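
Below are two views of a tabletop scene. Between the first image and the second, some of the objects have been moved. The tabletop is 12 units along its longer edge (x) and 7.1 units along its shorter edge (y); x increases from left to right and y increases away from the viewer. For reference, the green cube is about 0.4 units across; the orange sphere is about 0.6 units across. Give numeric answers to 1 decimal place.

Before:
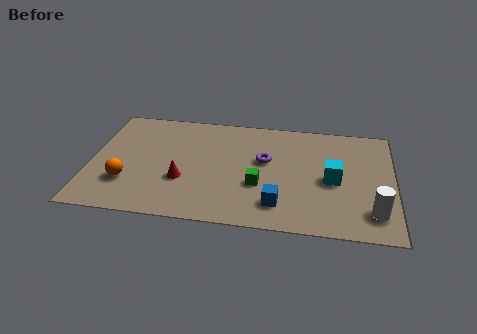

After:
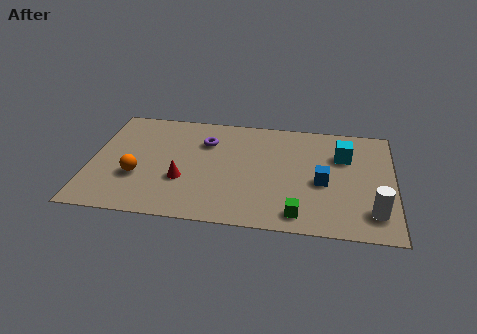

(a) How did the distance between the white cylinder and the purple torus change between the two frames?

+2.5

They were about 5.1 units apart before and 7.6 after — 2.5 units further apart.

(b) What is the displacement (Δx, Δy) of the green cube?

(1.6, -1.6)

The green cube was at about (6.7, 2.6) and moved to about (8.3, 1.0).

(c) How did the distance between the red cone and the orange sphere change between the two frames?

-0.4

Before: roughly 2.2 units apart; after: 1.8. That's 0.4 units closer together.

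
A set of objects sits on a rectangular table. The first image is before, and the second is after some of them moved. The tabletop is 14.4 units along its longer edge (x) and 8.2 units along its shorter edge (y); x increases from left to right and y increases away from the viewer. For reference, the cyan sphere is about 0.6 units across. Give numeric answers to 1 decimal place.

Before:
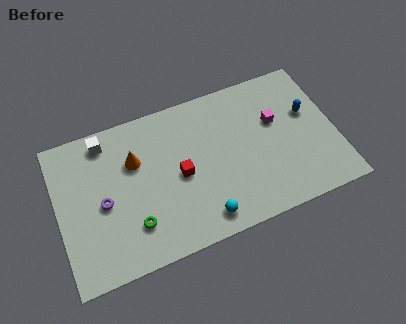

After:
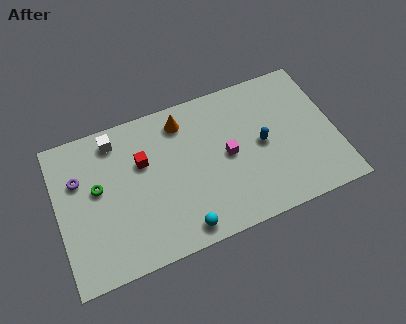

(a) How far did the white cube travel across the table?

0.5

The white cube moved from about (2.7, 7.1) to (3.2, 7.0), a distance of √(0.5² + 0.1²) ≈ 0.5.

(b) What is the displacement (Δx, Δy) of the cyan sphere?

(-1.1, -0.2)

The cyan sphere started near (7.2, 1.2) and ended near (6.1, 1.0).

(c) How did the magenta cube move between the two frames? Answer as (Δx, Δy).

(-2.6, -1.0)

The magenta cube was at about (11.4, 5.1) and moved to about (8.8, 4.1).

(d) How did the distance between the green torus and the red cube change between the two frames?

-0.7

The distance was about 3.2 in the first image and 2.5 in the second, so they moved 0.7 units closer together.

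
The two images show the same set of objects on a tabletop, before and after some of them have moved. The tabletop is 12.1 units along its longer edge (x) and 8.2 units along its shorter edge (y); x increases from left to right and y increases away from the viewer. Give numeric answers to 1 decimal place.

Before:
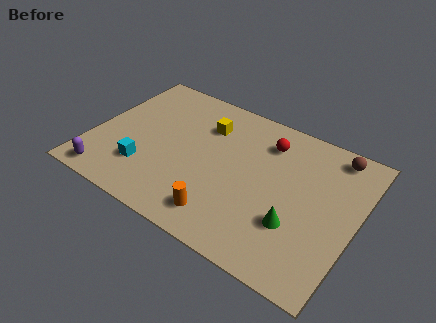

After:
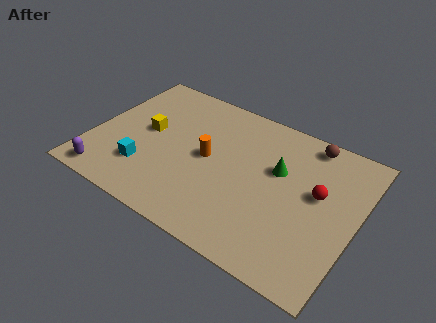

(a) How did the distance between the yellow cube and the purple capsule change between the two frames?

-2.6

They were about 6.3 units apart before and 3.7 after — 2.6 units closer together.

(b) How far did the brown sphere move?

1.2

The brown sphere was near (10.7, 7.2) before and (9.5, 7.3) after, so it travelled √(1.2² + 0.1²) ≈ 1.2 units.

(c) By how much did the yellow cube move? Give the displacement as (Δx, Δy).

(-2.5, -1.6)

The yellow cube was at about (4.9, 6.0) and moved to about (2.4, 4.4).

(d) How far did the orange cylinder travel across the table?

3.0

The orange cylinder moved from about (6.5, 1.4) to (5.3, 4.2), a distance of √(1.2² + 2.8²) ≈ 3.0.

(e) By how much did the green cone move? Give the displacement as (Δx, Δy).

(-1.2, 2.5)

From the two frames, the green cone sits at roughly (9.6, 2.6) before and (8.4, 5.1) after.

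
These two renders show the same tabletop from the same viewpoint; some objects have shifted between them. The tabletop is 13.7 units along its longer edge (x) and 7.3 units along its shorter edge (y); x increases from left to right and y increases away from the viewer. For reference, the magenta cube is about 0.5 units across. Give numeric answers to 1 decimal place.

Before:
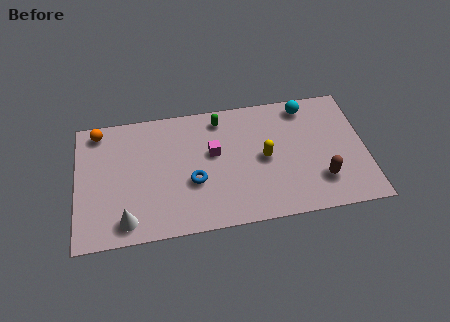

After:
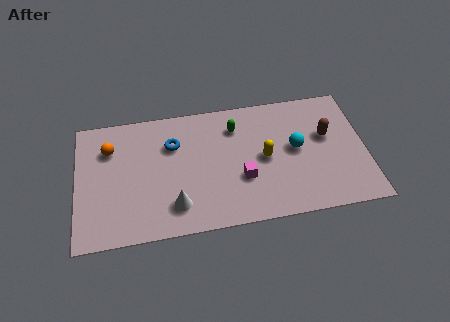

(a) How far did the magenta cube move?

2.1

From (6.5, 4.3) to (7.8, 2.6), the magenta cube covered √(1.3² + 1.7²) ≈ 2.1 units.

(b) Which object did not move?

the yellow capsule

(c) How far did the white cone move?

2.4

The white cone was near (2.3, 1.1) before and (4.6, 1.6) after, so it travelled √(2.3² + 0.5²) ≈ 2.4 units.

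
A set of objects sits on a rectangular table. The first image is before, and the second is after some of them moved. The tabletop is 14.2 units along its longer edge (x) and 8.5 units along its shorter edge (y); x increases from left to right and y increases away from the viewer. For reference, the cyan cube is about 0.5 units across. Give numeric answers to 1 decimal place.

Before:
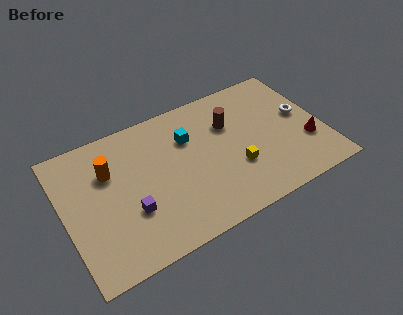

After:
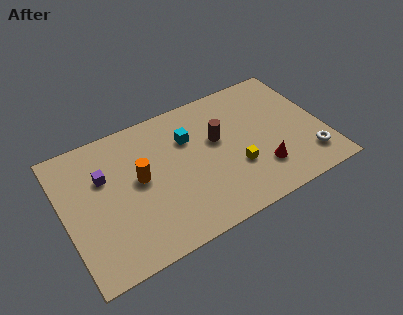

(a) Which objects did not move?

the yellow cube and the cyan cube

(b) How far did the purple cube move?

2.9

The purple cube moved from about (3.4, 2.9) to (2.3, 5.6), a distance of √(1.1² + 2.7²) ≈ 2.9.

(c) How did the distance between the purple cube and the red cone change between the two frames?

-0.9

Before: roughly 9.8 units apart; after: 8.9. That's 0.9 units closer together.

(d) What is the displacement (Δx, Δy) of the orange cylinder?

(1.5, -1.2)

The orange cylinder was at about (2.6, 5.8) and moved to about (4.1, 4.6).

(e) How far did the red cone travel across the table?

2.8

From (13.2, 2.8) to (10.5, 2.2), the red cone covered √(2.7² + 0.6²) ≈ 2.8 units.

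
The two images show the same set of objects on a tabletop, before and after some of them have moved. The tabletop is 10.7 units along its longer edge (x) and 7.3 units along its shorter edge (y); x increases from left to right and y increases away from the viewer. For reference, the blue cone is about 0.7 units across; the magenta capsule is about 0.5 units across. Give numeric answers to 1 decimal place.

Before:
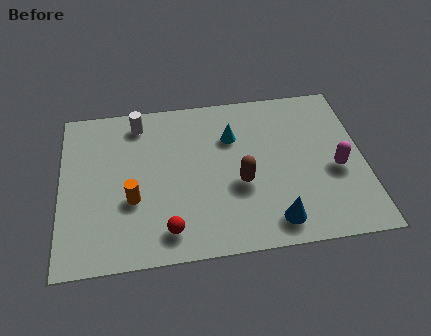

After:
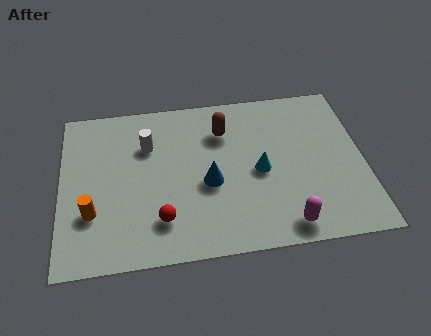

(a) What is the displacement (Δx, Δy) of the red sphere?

(-0.2, 0.5)

The red sphere started near (3.7, 1.2) and ended near (3.5, 1.7).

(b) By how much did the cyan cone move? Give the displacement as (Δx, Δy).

(0.9, -1.7)

The cyan cone was at about (6.1, 5.1) and moved to about (7.0, 3.4).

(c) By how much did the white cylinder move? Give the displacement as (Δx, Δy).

(0.3, -1.1)

The white cylinder was at about (2.8, 6.2) and moved to about (3.1, 5.1).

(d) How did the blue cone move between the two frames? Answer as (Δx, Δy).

(-2.2, 2.0)

The blue cone was at about (7.4, 1.1) and moved to about (5.2, 3.1).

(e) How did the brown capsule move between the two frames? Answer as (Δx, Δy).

(-0.5, 2.5)

The brown capsule started near (6.3, 2.9) and ended near (5.8, 5.4).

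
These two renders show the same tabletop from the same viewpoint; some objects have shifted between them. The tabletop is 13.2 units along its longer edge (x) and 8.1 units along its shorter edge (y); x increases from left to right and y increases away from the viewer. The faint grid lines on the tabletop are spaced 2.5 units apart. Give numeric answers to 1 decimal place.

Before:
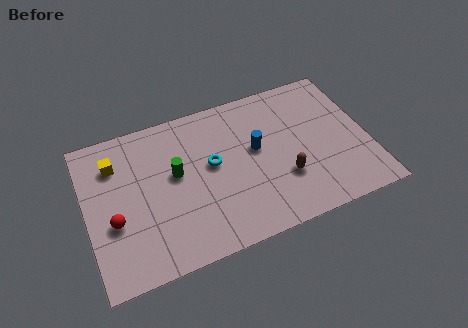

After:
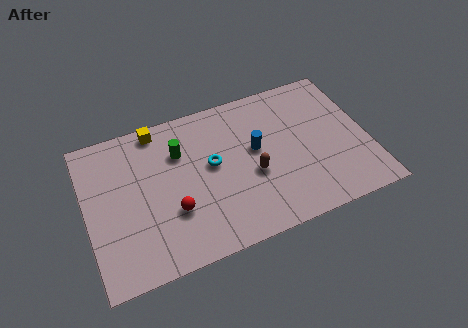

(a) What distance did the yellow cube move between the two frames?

2.4

From (1.5, 6.1) to (3.6, 7.3), the yellow cube covered √(2.1² + 1.2²) ≈ 2.4 units.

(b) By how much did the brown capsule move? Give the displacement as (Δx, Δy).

(-1.4, 0.7)

The brown capsule was at about (9.1, 2.6) and moved to about (7.7, 3.3).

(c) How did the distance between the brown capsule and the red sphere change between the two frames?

-4.1

They were about 7.9 units apart before and 3.8 after — 4.1 units closer together.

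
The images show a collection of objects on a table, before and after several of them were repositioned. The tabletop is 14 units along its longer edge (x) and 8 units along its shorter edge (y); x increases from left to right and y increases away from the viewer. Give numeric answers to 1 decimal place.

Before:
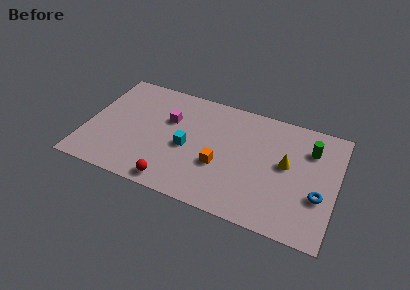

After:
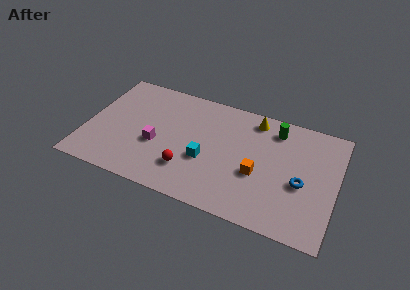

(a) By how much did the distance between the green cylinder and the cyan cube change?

-2.1

Before: roughly 7.1 units apart; after: 5.0. That's 2.1 units closer together.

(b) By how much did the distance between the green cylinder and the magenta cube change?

-0.7

The distance was about 7.9 in the first image and 7.2 in the second, so they moved 0.7 units closer together.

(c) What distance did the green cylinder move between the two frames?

2.1

The green cylinder was near (12.4, 5.9) before and (10.4, 6.6) after, so it travelled √(2.0² + 0.7²) ≈ 2.1 units.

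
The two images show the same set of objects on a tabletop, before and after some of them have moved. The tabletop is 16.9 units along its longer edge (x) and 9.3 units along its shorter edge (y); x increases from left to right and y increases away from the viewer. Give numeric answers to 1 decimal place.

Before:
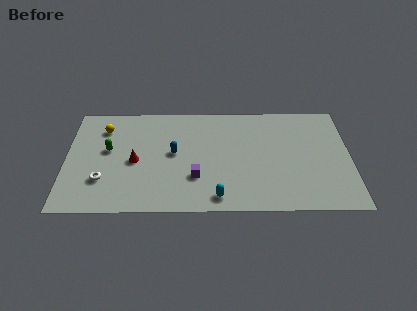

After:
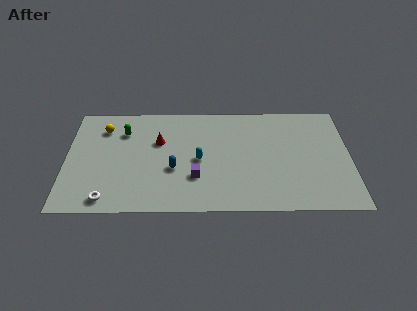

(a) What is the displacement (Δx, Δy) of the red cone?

(1.4, 1.7)

From the two frames, the red cone sits at roughly (4.1, 4.3) before and (5.5, 6.0) after.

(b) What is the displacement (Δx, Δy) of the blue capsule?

(0.0, -1.4)

From the two frames, the blue capsule sits at roughly (6.4, 5.0) before and (6.4, 3.6) after.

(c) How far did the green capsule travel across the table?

1.8

From (2.5, 5.3) to (3.4, 6.9), the green capsule covered √(0.9² + 1.6²) ≈ 1.8 units.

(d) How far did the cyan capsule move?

3.4

The cyan capsule moved from about (9.0, 1.2) to (7.9, 4.4), a distance of √(1.1² + 3.2²) ≈ 3.4.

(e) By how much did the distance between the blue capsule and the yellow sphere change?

+0.8

The distance was about 4.7 in the first image and 5.5 in the second, so they moved 0.8 units further apart.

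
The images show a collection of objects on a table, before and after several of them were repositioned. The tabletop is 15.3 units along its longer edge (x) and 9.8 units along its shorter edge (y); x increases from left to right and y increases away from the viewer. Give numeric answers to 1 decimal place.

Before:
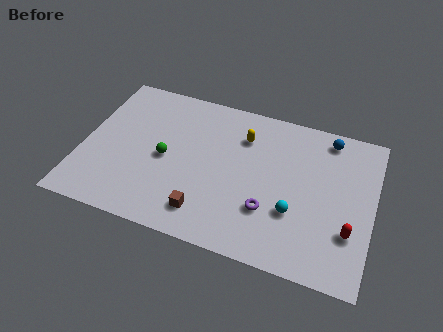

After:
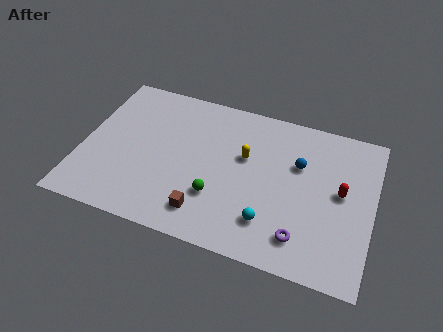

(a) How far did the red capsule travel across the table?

2.4

The red capsule moved from about (14.2, 3.0) to (13.6, 5.3), a distance of √(0.6² + 2.3²) ≈ 2.4.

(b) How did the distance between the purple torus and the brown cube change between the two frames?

+1.6

Before: roughly 3.4 units apart; after: 5.0. That's 1.6 units further apart.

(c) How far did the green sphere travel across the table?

3.3

The green sphere was near (4.4, 4.6) before and (7.3, 3.0) after, so it travelled √(2.9² + 1.6²) ≈ 3.3 units.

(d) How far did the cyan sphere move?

1.6

The cyan sphere moved from about (11.3, 3.3) to (10.1, 2.3), a distance of √(1.2² + 1.0²) ≈ 1.6.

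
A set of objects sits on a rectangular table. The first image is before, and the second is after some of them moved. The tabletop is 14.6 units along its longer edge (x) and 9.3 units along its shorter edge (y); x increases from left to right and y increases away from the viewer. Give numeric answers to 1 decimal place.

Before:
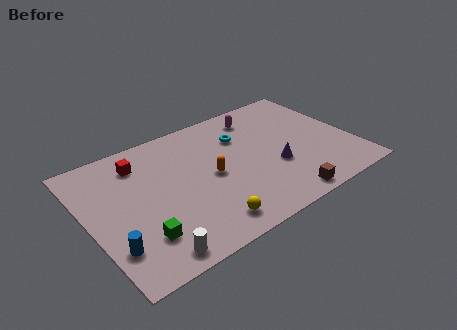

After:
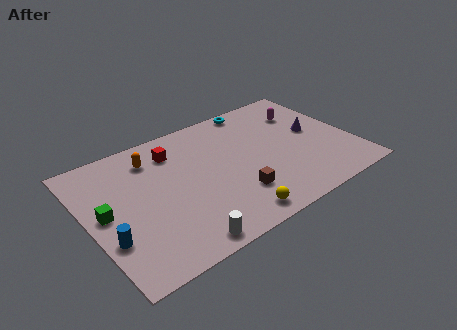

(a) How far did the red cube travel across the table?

1.9

The red cube moved from about (3.2, 7.4) to (5.1, 7.3), a distance of √(1.9² + 0.1²) ≈ 1.9.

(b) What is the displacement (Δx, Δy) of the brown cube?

(-2.3, 1.6)

From the two frames, the brown cube sits at roughly (10.0, 0.9) before and (7.7, 2.5) after.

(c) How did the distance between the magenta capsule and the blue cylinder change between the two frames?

+1.8

They were about 10.5 units apart before and 12.3 after — 1.8 units further apart.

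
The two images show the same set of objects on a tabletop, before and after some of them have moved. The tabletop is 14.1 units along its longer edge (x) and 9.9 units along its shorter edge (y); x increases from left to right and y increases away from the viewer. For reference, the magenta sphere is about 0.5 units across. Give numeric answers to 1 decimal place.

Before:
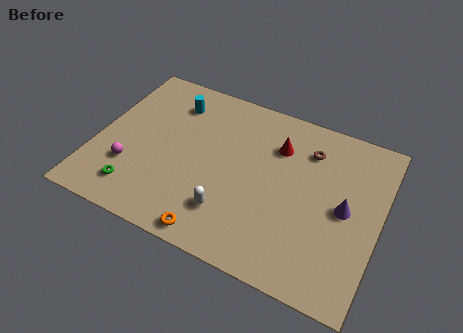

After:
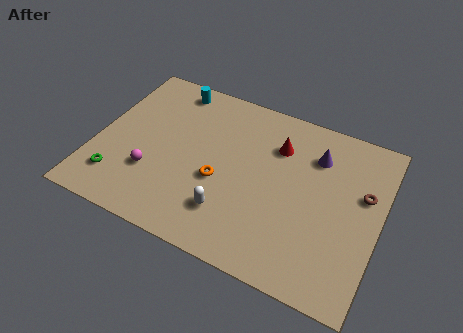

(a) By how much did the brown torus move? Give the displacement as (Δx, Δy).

(2.9, -1.5)

The brown torus was at about (10.3, 7.6) and moved to about (13.2, 6.1).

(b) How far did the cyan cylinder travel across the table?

0.9

The cyan cylinder was near (3.4, 7.8) before and (3.2, 8.7) after, so it travelled √(0.2² + 0.9²) ≈ 0.9 units.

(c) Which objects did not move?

the red cone and the white capsule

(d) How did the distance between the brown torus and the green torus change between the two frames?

+2.7

They were about 9.8 units apart before and 12.5 after — 2.7 units further apart.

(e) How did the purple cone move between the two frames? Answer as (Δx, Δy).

(-1.7, 2.5)

From the two frames, the purple cone sits at roughly (12.4, 4.9) before and (10.7, 7.4) after.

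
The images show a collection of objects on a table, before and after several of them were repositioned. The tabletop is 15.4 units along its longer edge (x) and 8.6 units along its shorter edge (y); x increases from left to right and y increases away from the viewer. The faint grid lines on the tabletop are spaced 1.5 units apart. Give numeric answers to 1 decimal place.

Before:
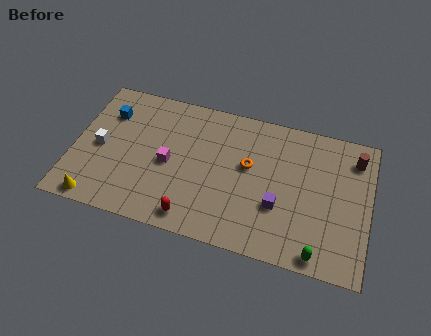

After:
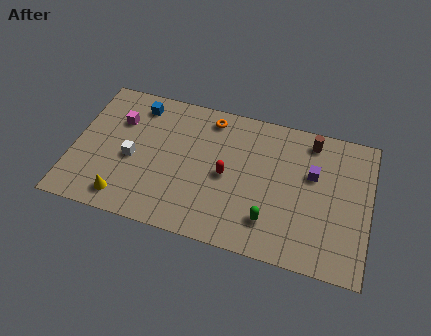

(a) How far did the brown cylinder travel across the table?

2.4

The brown cylinder was near (14.5, 6.9) before and (12.2, 7.4) after, so it travelled √(2.3² + 0.5²) ≈ 2.4 units.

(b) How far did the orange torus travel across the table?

3.3

The orange torus was near (9.1, 5.0) before and (6.9, 7.4) after, so it travelled √(2.2² + 2.4²) ≈ 3.3 units.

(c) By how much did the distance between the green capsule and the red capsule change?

-3.3

Before: roughly 6.5 units apart; after: 3.2. That's 3.3 units closer together.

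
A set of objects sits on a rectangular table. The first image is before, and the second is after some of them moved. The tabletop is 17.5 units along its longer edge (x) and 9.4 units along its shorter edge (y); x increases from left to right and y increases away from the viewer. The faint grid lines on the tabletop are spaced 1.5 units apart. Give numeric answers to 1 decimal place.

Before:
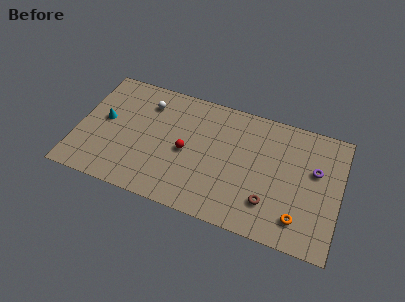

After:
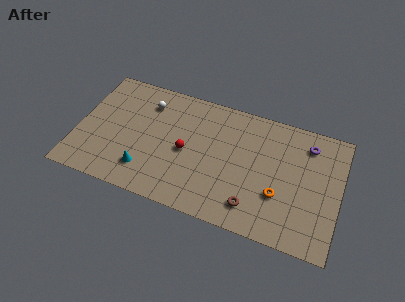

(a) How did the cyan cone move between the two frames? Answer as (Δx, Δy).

(3.1, -3.0)

From the two frames, the cyan cone sits at roughly (1.7, 5.1) before and (4.8, 2.1) after.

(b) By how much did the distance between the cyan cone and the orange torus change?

-4.8

They were about 13.7 units apart before and 8.9 after — 4.8 units closer together.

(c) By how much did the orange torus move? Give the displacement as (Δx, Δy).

(-1.4, 1.3)

The orange torus started near (15.0, 1.9) and ended near (13.6, 3.2).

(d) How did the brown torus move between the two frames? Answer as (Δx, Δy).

(-1.0, -0.6)

The brown torus was at about (13.0, 2.4) and moved to about (12.0, 1.8).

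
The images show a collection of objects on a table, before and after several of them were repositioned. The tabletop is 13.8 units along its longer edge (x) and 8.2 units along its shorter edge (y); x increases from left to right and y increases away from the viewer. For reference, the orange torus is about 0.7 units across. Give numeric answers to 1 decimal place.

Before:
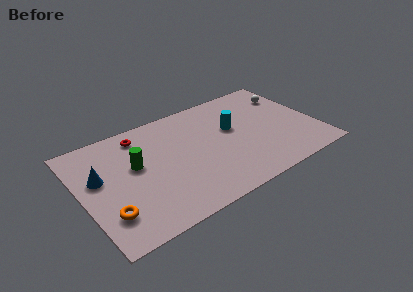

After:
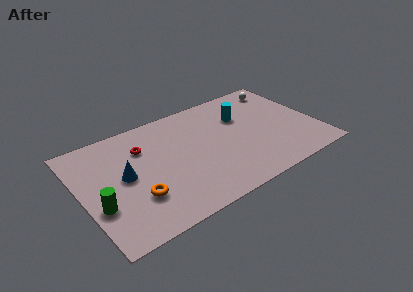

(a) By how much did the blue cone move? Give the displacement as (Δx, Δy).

(1.4, -0.6)

From the two frames, the blue cone sits at roughly (1.1, 4.9) before and (2.5, 4.3) after.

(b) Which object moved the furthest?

the green cylinder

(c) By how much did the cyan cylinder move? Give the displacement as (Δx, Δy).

(0.7, 0.7)

The cyan cylinder started near (9.0, 4.9) and ended near (9.7, 5.6).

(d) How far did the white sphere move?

0.9

From (12.7, 6.1) to (12.4, 6.9), the white sphere covered √(0.3² + 0.8²) ≈ 0.9 units.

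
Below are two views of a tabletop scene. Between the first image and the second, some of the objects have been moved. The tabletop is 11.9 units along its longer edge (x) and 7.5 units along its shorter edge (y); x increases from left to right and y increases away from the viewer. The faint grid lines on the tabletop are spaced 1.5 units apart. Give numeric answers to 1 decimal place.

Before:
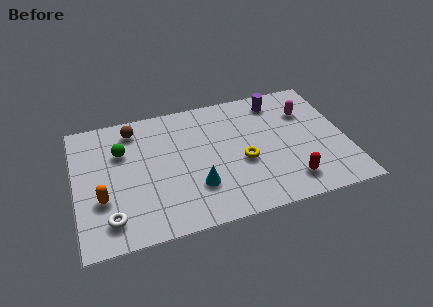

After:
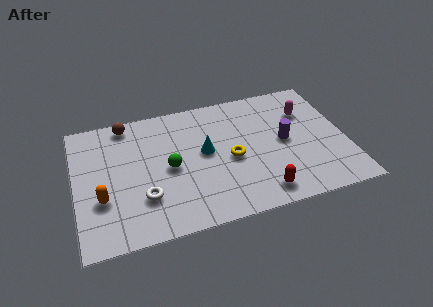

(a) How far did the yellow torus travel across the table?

0.6

The yellow torus was near (7.3, 3.1) before and (6.8, 3.4) after, so it travelled √(0.5² + 0.3²) ≈ 0.6 units.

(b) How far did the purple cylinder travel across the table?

2.5

The purple cylinder was near (9.1, 6.3) before and (9.2, 3.8) after, so it travelled √(0.1² + 2.5²) ≈ 2.5 units.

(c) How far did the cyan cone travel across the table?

2.0

The cyan cone was near (5.2, 2.2) before and (5.7, 4.1) after, so it travelled √(0.5² + 1.9²) ≈ 2.0 units.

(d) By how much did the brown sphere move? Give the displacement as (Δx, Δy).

(-0.3, 0.4)

From the two frames, the brown sphere sits at roughly (2.7, 6.3) before and (2.4, 6.7) after.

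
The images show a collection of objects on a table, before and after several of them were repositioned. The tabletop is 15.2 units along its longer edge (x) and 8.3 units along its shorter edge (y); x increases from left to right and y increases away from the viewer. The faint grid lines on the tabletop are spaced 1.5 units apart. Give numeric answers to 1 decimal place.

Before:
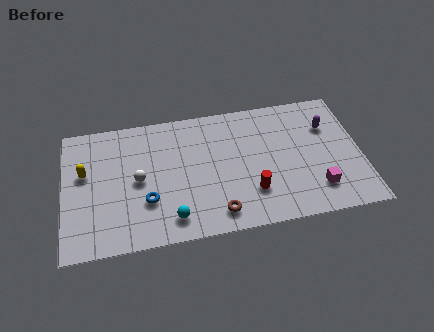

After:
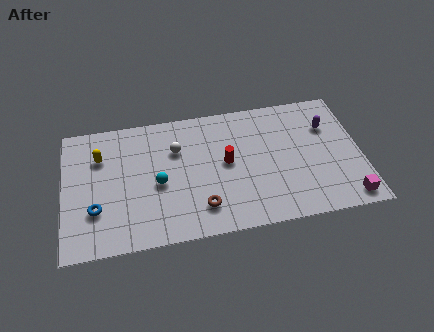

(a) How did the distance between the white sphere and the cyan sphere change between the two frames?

-0.9

They were about 3.1 units apart before and 2.2 after — 0.9 units closer together.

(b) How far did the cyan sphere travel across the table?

2.4

From (5.4, 1.4) to (4.8, 3.7), the cyan sphere covered √(0.6² + 2.3²) ≈ 2.4 units.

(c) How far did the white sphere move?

2.6

The white sphere was near (3.8, 4.1) before and (5.8, 5.7) after, so it travelled √(2.0² + 1.6²) ≈ 2.6 units.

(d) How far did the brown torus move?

0.9

The brown torus moved from about (7.7, 1.3) to (6.9, 1.8), a distance of √(0.8² + 0.5²) ≈ 0.9.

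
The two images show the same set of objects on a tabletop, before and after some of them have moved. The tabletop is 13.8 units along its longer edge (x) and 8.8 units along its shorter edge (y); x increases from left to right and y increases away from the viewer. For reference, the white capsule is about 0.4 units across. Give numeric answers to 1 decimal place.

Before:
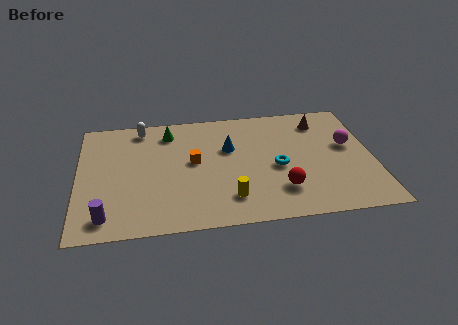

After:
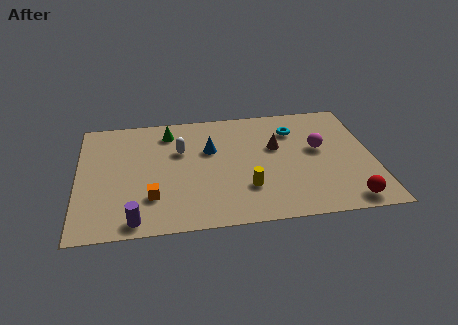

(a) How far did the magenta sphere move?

1.4

The magenta sphere moved from about (12.7, 5.1) to (11.3, 5.0), a distance of √(1.4² + 0.1²) ≈ 1.4.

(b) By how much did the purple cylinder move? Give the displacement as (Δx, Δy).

(1.3, -0.4)

From the two frames, the purple cylinder sits at roughly (1.3, 1.3) before and (2.6, 0.9) after.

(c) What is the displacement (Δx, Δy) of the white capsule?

(1.8, -2.0)

From the two frames, the white capsule sits at roughly (3.0, 7.7) before and (4.8, 5.7) after.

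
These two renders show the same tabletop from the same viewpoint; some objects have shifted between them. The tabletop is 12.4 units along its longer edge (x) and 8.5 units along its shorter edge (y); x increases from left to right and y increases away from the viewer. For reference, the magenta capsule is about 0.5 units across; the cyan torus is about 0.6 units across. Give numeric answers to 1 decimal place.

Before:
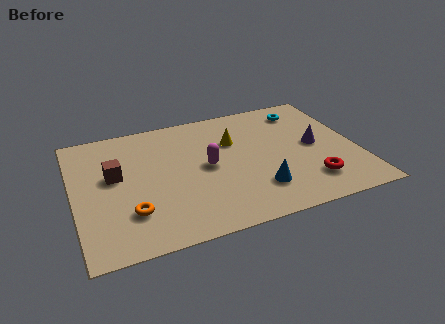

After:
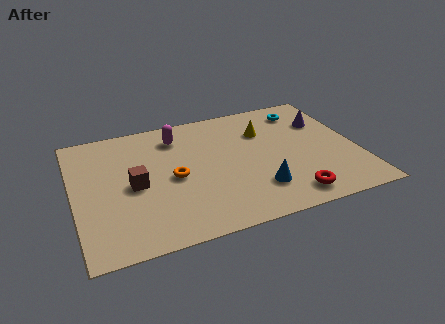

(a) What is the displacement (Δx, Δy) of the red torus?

(-1.0, -0.7)

The red torus started near (10.1, 1.9) and ended near (9.1, 1.2).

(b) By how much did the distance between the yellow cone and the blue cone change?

+0.3

Before: roughly 3.7 units apart; after: 4.0. That's 0.3 units further apart.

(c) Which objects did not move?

the blue cone and the cyan torus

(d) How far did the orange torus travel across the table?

2.6

From (2.3, 2.3) to (4.3, 4.0), the orange torus covered √(2.0² + 1.7²) ≈ 2.6 units.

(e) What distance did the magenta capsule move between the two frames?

2.7

From (5.8, 4.3) to (4.7, 6.8), the magenta capsule covered √(1.1² + 2.5²) ≈ 2.7 units.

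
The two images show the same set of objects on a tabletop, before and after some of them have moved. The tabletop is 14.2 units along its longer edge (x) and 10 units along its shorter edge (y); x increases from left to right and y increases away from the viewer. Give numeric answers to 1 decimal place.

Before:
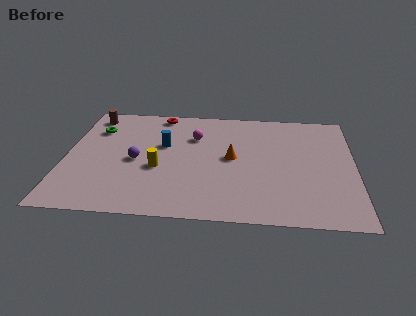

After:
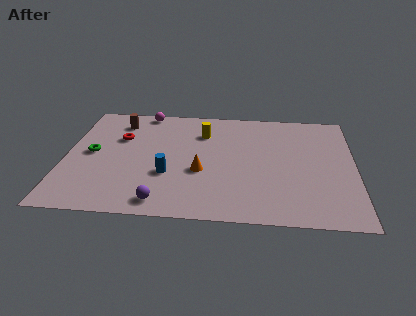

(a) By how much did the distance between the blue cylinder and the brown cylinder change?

+0.8

The distance was about 4.5 in the first image and 5.3 in the second, so they moved 0.8 units further apart.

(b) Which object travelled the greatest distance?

the yellow cylinder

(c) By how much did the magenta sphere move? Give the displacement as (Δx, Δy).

(-2.6, 2.2)

The magenta sphere was at about (6.3, 7.0) and moved to about (3.7, 9.2).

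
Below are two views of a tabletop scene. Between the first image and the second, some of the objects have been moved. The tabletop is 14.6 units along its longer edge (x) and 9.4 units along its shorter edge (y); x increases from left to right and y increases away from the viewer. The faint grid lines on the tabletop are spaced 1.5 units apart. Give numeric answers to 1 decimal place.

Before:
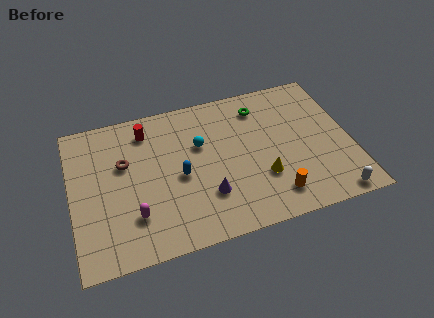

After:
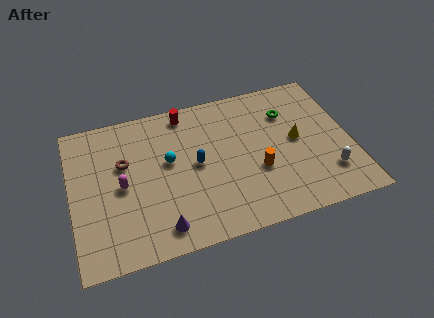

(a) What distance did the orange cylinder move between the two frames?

1.9

The orange cylinder was near (10.3, 1.7) before and (9.6, 3.5) after, so it travelled √(0.7² + 1.8²) ≈ 1.9 units.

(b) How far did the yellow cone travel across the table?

2.8

The yellow cone was near (9.8, 3.0) before and (11.8, 4.9) after, so it travelled √(2.0² + 1.9²) ≈ 2.8 units.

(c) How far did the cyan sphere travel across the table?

1.8

The cyan sphere moved from about (6.8, 6.0) to (5.1, 5.4), a distance of √(1.7² + 0.6²) ≈ 1.8.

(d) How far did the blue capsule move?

1.0

The blue capsule was near (5.6, 4.3) before and (6.5, 4.8) after, so it travelled √(0.9² + 0.5²) ≈ 1.0 units.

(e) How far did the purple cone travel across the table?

2.8

The purple cone was near (6.9, 2.7) before and (4.4, 1.4) after, so it travelled √(2.5² + 1.3²) ≈ 2.8 units.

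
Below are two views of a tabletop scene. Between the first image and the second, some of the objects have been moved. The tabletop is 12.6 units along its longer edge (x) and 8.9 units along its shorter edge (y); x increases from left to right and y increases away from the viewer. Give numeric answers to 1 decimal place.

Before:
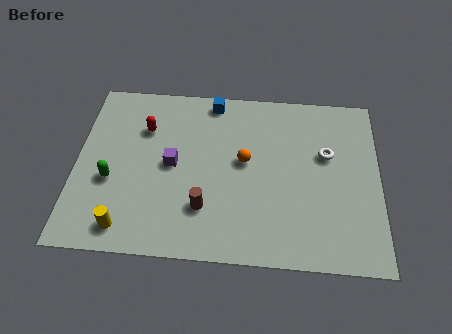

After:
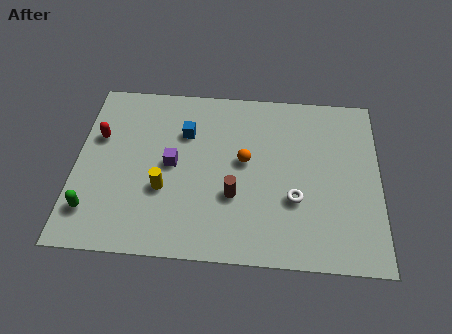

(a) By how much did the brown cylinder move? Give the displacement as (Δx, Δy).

(1.2, 0.7)

The brown cylinder was at about (5.4, 2.4) and moved to about (6.6, 3.1).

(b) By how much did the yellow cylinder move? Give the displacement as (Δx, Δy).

(1.5, 2.0)

The yellow cylinder started near (2.2, 1.2) and ended near (3.7, 3.2).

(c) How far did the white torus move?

2.7

The white torus moved from about (10.4, 5.5) to (9.1, 3.1), a distance of √(1.3² + 2.4²) ≈ 2.7.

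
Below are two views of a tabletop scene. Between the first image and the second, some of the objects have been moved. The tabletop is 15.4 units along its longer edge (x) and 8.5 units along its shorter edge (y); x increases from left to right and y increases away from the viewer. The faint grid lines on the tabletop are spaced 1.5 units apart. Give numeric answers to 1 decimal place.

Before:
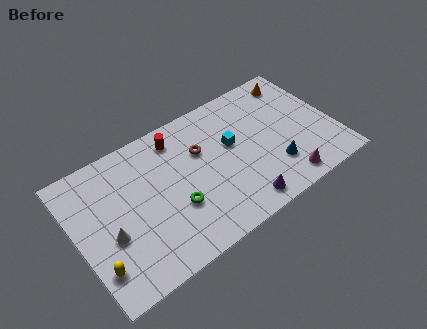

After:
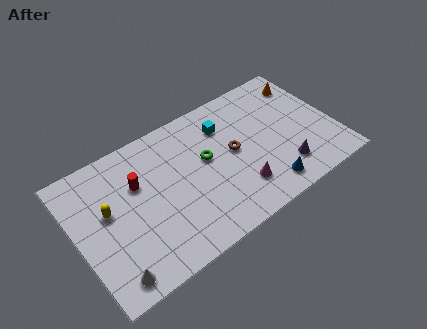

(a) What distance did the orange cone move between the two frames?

0.6

The orange cone moved from about (13.8, 7.2) to (14.3, 6.8), a distance of √(0.5² + 0.4²) ≈ 0.6.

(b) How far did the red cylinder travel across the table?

3.0

The red cylinder moved from about (6.4, 7.1) to (3.8, 5.6), a distance of √(2.6² + 1.5²) ≈ 3.0.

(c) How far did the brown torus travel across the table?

2.1

The brown torus was near (7.6, 5.6) before and (9.4, 4.5) after, so it travelled √(1.8² + 1.1²) ≈ 2.1 units.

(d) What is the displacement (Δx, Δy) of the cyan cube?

(-0.2, 1.4)

The cyan cube started near (9.4, 5.0) and ended near (9.2, 6.4).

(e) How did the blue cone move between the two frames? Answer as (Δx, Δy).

(-0.7, -1.0)

The blue cone started near (11.5, 2.3) and ended near (10.8, 1.3).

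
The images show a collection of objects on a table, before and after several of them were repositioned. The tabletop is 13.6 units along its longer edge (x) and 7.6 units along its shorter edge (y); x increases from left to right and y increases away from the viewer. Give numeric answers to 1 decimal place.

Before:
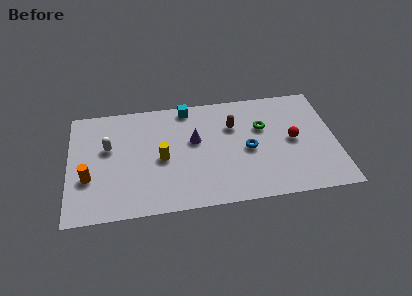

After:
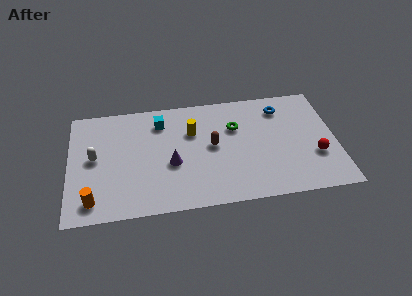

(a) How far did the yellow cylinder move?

2.3

The yellow cylinder was near (4.7, 3.5) before and (6.3, 5.1) after, so it travelled √(1.6² + 1.6²) ≈ 2.3 units.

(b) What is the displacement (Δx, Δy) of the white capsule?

(-0.7, -0.6)

The white capsule was at about (2.0, 4.6) and moved to about (1.3, 4.0).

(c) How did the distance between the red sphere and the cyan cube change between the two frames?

+2.4

They were about 6.1 units apart before and 8.5 after — 2.4 units further apart.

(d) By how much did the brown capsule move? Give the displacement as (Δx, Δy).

(-1.1, -1.2)

The brown capsule was at about (8.4, 5.2) and moved to about (7.3, 4.0).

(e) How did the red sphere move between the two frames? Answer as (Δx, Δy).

(1.1, -1.2)

The red sphere was at about (11.4, 3.8) and moved to about (12.5, 2.6).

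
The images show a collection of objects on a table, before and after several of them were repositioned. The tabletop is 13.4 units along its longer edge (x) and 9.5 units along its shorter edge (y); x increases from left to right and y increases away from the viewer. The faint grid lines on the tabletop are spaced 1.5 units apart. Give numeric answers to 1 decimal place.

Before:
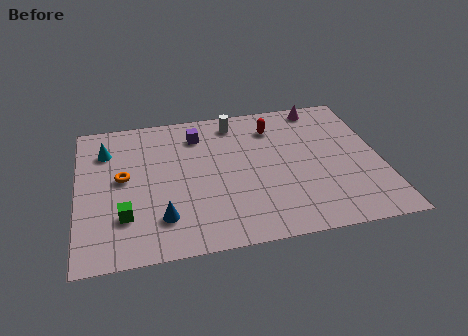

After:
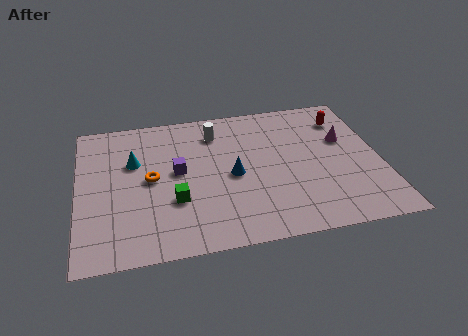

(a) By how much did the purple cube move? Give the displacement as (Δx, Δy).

(-1.0, -2.4)

The purple cube started near (5.4, 7.5) and ended near (4.4, 5.1).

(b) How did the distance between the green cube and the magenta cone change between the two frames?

-2.6

They were about 10.8 units apart before and 8.2 after — 2.6 units closer together.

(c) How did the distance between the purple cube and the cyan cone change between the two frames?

-2.0

The distance was about 4.1 in the first image and 2.1 in the second, so they moved 2.0 units closer together.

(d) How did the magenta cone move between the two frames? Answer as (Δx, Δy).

(0.9, -2.6)

The magenta cone was at about (11.0, 8.5) and moved to about (11.9, 5.9).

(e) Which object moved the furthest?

the blue cone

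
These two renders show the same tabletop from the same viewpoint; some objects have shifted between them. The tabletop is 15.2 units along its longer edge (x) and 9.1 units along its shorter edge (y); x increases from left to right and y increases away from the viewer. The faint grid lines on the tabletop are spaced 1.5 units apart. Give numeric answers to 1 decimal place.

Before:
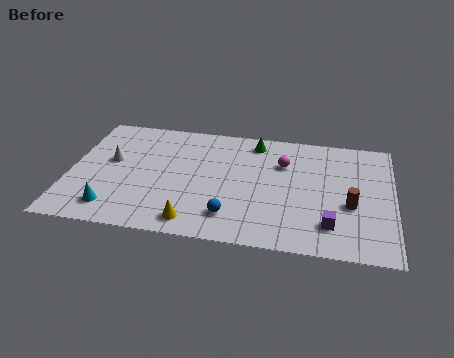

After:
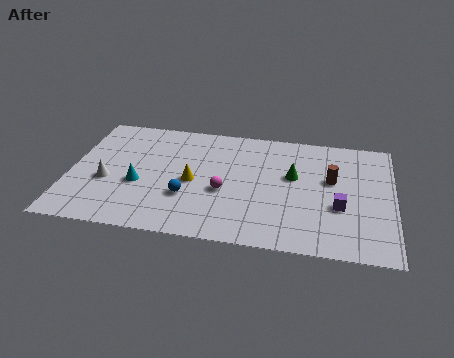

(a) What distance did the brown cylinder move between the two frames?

2.0

The brown cylinder moved from about (13.2, 3.6) to (12.3, 5.4), a distance of √(0.9² + 1.8²) ≈ 2.0.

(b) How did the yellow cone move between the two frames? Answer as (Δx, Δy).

(-0.2, 3.0)

The yellow cone started near (6.0, 1.2) and ended near (5.8, 4.2).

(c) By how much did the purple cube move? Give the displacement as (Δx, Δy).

(0.4, 1.4)

From the two frames, the purple cube sits at roughly (12.3, 2.0) before and (12.7, 3.4) after.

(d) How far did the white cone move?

1.6

The white cone was near (1.9, 5.2) before and (1.8, 3.6) after, so it travelled √(0.1² + 1.6²) ≈ 1.6 units.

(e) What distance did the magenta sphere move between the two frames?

3.7

The magenta sphere was near (10.0, 6.3) before and (7.3, 3.7) after, so it travelled √(2.7² + 2.6²) ≈ 3.7 units.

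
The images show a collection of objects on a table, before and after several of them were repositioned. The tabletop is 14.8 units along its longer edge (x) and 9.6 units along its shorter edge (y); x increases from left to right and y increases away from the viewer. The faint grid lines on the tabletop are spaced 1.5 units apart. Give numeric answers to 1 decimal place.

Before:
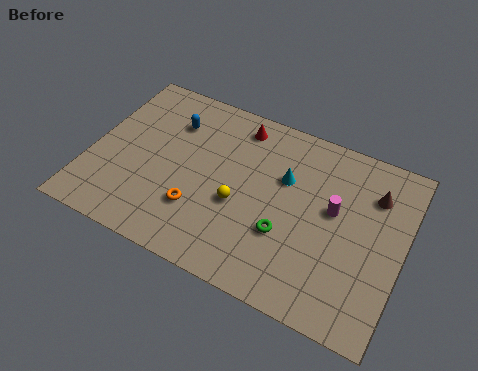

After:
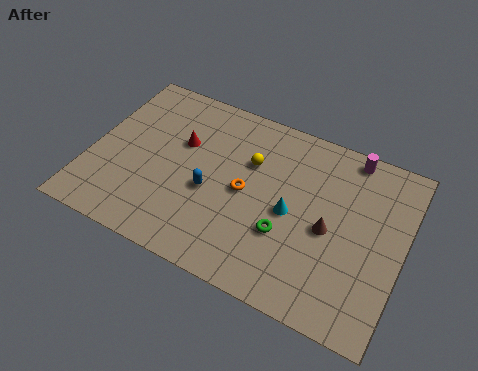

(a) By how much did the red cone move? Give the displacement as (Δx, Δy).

(-2.5, -2.1)

The red cone started near (6.6, 8.2) and ended near (4.1, 6.1).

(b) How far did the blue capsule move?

3.9

The blue capsule was near (3.5, 7.1) before and (5.8, 4.0) after, so it travelled √(2.3² + 3.1²) ≈ 3.9 units.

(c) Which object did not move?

the green torus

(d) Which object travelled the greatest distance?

the blue capsule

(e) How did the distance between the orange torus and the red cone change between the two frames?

-1.9

The distance was about 5.5 in the first image and 3.6 in the second, so they moved 1.9 units closer together.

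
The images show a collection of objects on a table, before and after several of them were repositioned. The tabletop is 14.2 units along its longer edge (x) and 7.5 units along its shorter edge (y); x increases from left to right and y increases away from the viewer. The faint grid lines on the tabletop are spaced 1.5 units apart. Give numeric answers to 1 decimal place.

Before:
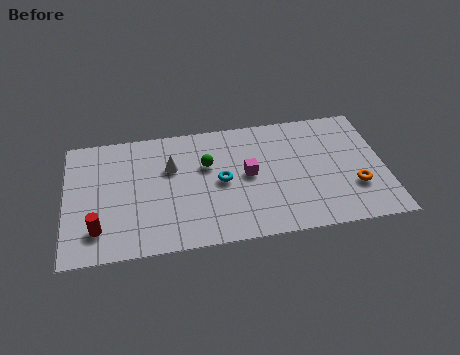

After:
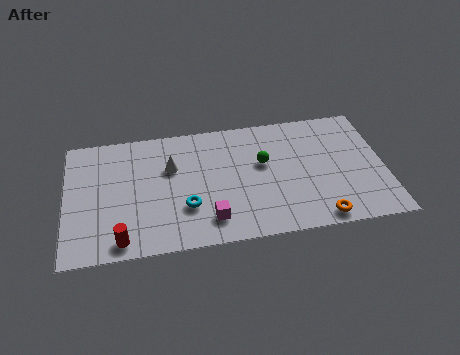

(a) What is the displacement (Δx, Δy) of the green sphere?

(2.5, -0.3)

The green sphere was at about (6.3, 4.8) and moved to about (8.8, 4.5).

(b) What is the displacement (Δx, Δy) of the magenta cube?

(-1.8, -2.4)

The magenta cube was at about (8.1, 3.9) and moved to about (6.3, 1.5).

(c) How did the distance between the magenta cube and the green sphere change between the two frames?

+1.9

The distance was about 2.0 in the first image and 3.9 in the second, so they moved 1.9 units further apart.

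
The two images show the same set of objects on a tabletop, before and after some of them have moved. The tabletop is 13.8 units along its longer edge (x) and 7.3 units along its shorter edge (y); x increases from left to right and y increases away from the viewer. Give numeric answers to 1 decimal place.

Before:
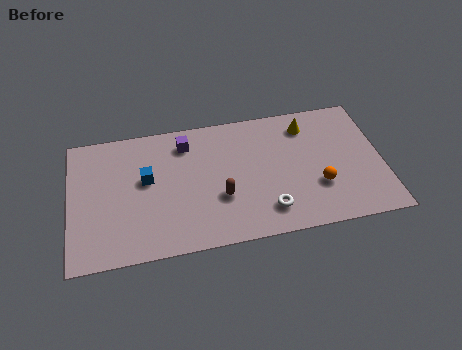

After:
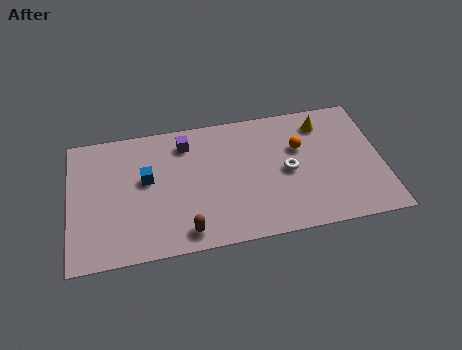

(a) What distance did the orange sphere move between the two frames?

2.4

From (10.9, 2.4) to (10.2, 4.7), the orange sphere covered √(0.7² + 2.3²) ≈ 2.4 units.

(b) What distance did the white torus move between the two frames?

2.2

The white torus was near (8.6, 1.5) before and (9.6, 3.5) after, so it travelled √(1.0² + 2.0²) ≈ 2.2 units.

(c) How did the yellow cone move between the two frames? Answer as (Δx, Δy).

(0.7, 0.0)

From the two frames, the yellow cone sits at roughly (10.6, 5.9) before and (11.3, 5.9) after.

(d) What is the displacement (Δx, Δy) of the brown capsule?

(-1.6, -1.6)

The brown capsule was at about (6.6, 2.6) and moved to about (5.0, 1.0).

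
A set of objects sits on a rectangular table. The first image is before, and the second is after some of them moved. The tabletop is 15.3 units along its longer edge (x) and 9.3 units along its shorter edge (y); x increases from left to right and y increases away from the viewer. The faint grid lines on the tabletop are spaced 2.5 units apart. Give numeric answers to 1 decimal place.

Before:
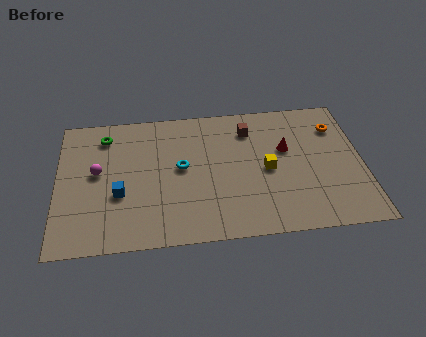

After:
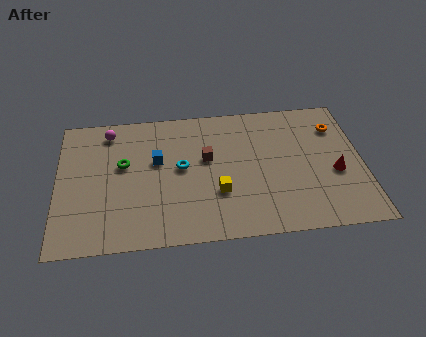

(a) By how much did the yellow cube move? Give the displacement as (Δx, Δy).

(-2.5, -1.3)

The yellow cube started near (10.5, 4.4) and ended near (8.0, 3.1).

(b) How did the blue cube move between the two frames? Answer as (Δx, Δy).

(1.9, 2.1)

The blue cube was at about (3.1, 3.5) and moved to about (5.0, 5.6).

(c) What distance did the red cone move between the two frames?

3.1

From (11.5, 5.7) to (13.9, 3.8), the red cone covered √(2.4² + 1.9²) ≈ 3.1 units.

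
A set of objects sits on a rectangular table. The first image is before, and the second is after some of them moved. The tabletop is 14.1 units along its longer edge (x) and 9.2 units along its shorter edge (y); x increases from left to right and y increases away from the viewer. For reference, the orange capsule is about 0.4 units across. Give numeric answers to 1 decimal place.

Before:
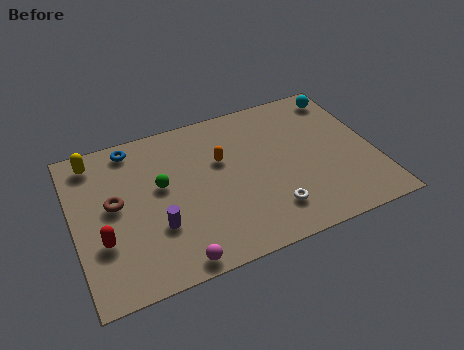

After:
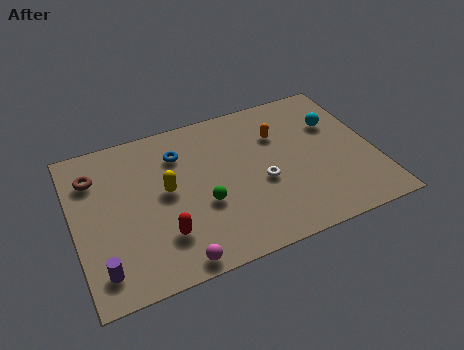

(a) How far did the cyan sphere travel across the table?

1.8

The cyan sphere was near (13.1, 7.9) before and (12.5, 6.2) after, so it travelled √(0.6² + 1.7²) ≈ 1.8 units.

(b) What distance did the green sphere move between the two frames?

2.5

The green sphere moved from about (4.1, 5.3) to (5.9, 3.5), a distance of √(1.8² + 1.8²) ≈ 2.5.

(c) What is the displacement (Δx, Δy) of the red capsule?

(2.7, -0.7)

From the two frames, the red capsule sits at roughly (1.2, 3.1) before and (3.9, 2.4) after.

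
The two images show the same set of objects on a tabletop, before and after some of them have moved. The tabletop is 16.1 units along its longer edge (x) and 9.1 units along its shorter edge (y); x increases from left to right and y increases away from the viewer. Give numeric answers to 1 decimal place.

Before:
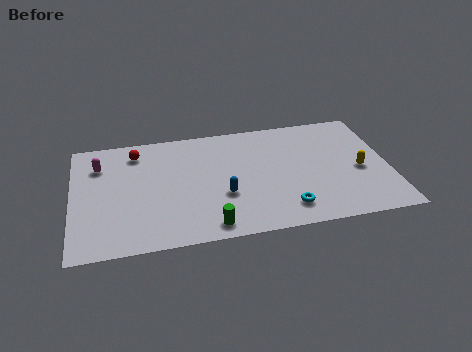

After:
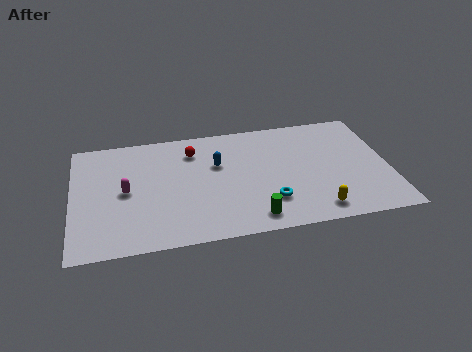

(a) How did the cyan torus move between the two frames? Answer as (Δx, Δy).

(-0.8, 0.7)

The cyan torus started near (10.7, 1.7) and ended near (9.9, 2.4).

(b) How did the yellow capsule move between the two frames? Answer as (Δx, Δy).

(-2.4, -2.7)

The yellow capsule started near (14.6, 4.0) and ended near (12.2, 1.3).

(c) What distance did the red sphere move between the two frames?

2.9

From (3.3, 7.5) to (6.2, 7.1), the red sphere covered √(2.9² + 0.4²) ≈ 2.9 units.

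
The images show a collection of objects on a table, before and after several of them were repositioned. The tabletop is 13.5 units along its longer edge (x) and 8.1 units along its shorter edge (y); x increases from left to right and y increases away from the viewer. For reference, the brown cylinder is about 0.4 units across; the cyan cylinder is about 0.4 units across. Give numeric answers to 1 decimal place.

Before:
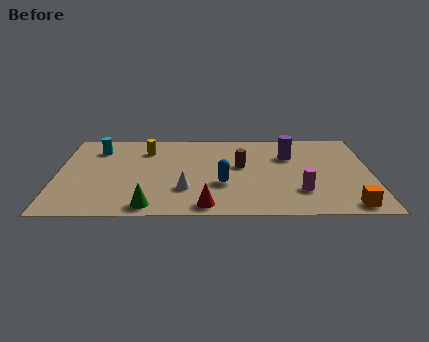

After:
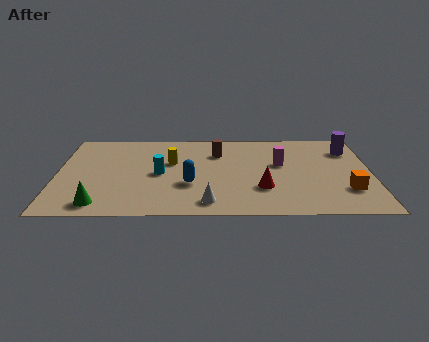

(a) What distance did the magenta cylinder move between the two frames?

2.7

The magenta cylinder was near (10.4, 2.2) before and (9.6, 4.8) after, so it travelled √(0.8² + 2.6²) ≈ 2.7 units.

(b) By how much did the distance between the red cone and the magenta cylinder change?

-1.8

The distance was about 4.2 in the first image and 2.4 in the second, so they moved 1.8 units closer together.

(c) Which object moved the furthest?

the cyan cylinder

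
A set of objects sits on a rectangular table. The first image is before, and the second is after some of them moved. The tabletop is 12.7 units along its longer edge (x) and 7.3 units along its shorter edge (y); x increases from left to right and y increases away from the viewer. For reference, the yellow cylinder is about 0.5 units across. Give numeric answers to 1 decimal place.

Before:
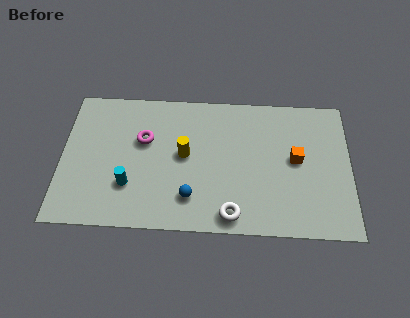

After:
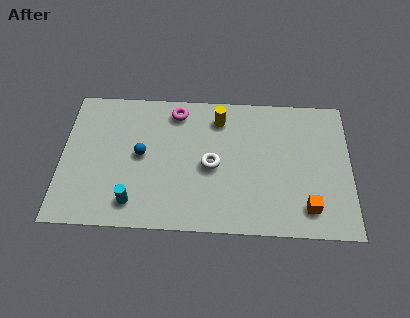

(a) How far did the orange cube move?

2.5

The orange cube was near (10.3, 3.9) before and (10.8, 1.4) after, so it travelled √(0.5² + 2.5²) ≈ 2.5 units.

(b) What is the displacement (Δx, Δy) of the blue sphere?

(-2.2, 2.1)

From the two frames, the blue sphere sits at roughly (5.7, 1.7) before and (3.5, 3.8) after.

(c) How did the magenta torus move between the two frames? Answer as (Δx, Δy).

(1.4, 1.6)

The magenta torus started near (3.6, 4.6) and ended near (5.0, 6.2).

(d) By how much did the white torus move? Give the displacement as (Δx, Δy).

(-0.9, 2.5)

The white torus started near (7.5, 0.9) and ended near (6.6, 3.4).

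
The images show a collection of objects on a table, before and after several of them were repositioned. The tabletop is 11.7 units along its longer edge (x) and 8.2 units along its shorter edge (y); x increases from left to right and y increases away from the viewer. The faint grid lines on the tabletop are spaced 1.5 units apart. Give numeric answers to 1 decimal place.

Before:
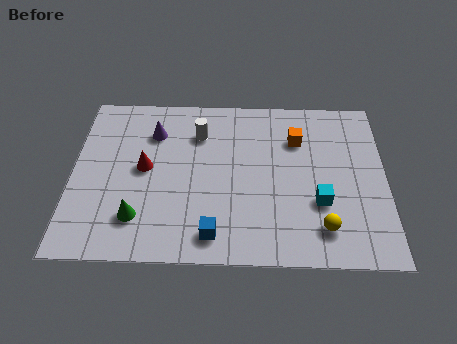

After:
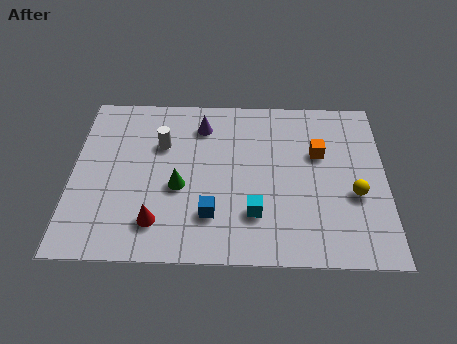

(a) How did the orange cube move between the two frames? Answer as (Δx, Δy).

(0.8, -0.7)

The orange cube started near (8.4, 5.9) and ended near (9.2, 5.2).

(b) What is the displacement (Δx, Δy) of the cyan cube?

(-2.4, -0.6)

The cyan cube was at about (9.2, 2.8) and moved to about (6.8, 2.2).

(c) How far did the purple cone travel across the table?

1.8

From (3.0, 6.1) to (4.8, 6.5), the purple cone covered √(1.8² + 0.4²) ≈ 1.8 units.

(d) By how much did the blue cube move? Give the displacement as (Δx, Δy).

(-0.1, 0.9)

The blue cube was at about (5.3, 1.2) and moved to about (5.2, 2.1).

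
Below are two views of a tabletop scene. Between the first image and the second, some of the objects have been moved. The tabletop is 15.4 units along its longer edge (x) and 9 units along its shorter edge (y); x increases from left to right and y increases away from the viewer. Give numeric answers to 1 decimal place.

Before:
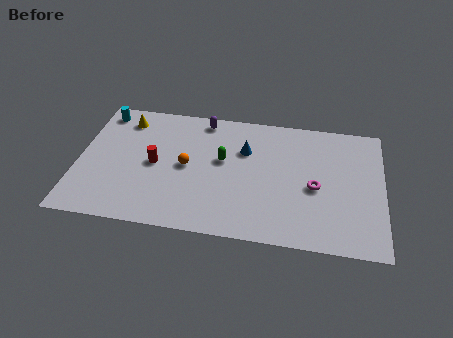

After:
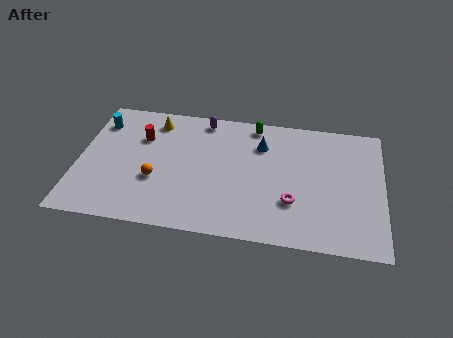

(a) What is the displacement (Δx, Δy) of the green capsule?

(1.5, 2.8)

From the two frames, the green capsule sits at roughly (7.3, 5.2) before and (8.8, 8.0) after.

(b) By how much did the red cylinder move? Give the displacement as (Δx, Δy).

(-0.8, 1.8)

The red cylinder was at about (3.9, 4.4) and moved to about (3.1, 6.2).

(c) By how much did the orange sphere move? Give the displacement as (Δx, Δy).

(-1.5, -1.2)

From the two frames, the orange sphere sits at roughly (5.5, 4.5) before and (4.0, 3.3) after.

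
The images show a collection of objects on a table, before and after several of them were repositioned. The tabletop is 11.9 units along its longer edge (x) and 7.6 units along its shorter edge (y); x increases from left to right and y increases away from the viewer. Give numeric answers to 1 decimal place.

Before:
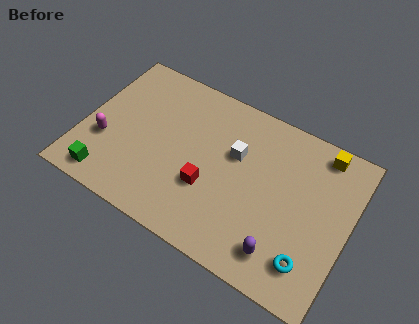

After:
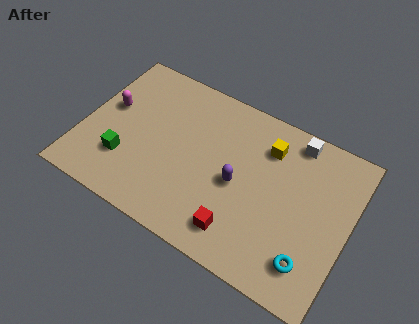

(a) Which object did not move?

the cyan torus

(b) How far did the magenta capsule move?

1.7

The magenta capsule moved from about (1.1, 2.7) to (1.0, 4.4), a distance of √(0.1² + 1.7²) ≈ 1.7.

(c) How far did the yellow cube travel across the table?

2.5

The yellow cube moved from about (10.3, 6.7) to (8.0, 5.8), a distance of √(2.3² + 0.9²) ≈ 2.5.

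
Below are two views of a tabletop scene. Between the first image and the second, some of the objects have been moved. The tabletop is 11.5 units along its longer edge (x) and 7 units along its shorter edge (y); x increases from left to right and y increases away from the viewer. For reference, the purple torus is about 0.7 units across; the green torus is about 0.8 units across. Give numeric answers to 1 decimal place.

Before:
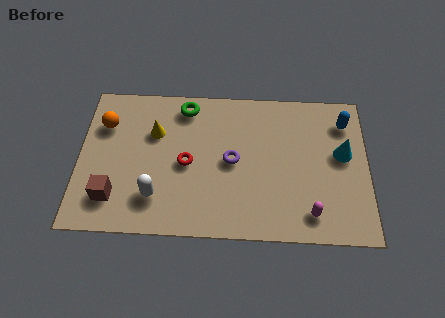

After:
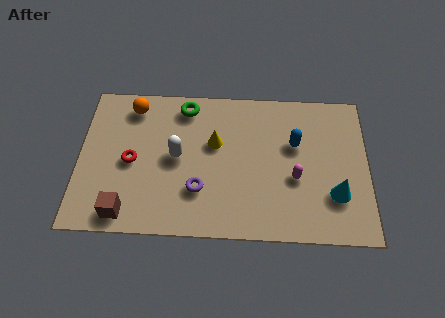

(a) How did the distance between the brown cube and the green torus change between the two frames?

+0.4

The distance was about 5.2 in the first image and 5.6 in the second, so they moved 0.4 units further apart.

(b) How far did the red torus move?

2.2

From (4.3, 3.3) to (2.1, 3.3), the red torus covered √(2.2² + 0.0²) ≈ 2.2 units.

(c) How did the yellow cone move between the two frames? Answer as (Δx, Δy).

(2.4, -0.4)

From the two frames, the yellow cone sits at roughly (3.0, 4.7) before and (5.4, 4.3) after.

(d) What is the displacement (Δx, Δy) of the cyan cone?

(-0.3, -1.9)

From the two frames, the cyan cone sits at roughly (10.5, 4.0) before and (10.2, 2.1) after.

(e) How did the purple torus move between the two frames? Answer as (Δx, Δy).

(-1.3, -1.4)

From the two frames, the purple torus sits at roughly (6.1, 3.5) before and (4.8, 2.1) after.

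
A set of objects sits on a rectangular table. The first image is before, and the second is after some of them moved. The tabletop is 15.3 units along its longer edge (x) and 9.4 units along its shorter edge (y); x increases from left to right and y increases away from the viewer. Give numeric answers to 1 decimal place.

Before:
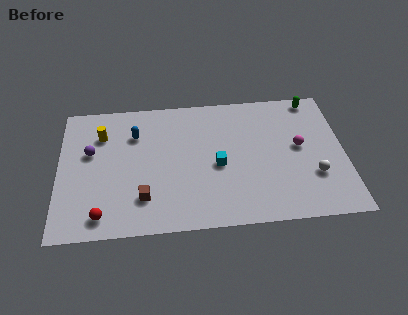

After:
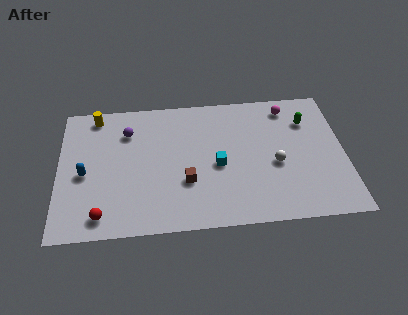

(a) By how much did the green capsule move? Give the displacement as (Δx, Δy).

(-0.4, -1.6)

From the two frames, the green capsule sits at roughly (13.8, 8.5) before and (13.4, 6.9) after.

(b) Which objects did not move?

the red sphere and the cyan cube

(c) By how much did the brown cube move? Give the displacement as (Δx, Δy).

(2.3, 0.9)

The brown cube started near (4.5, 2.3) and ended near (6.8, 3.2).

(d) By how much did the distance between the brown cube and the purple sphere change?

+0.5

They were about 4.4 units apart before and 4.9 after — 0.5 units further apart.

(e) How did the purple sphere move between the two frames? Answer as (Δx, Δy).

(2.0, 1.3)

From the two frames, the purple sphere sits at roughly (1.7, 5.7) before and (3.7, 7.0) after.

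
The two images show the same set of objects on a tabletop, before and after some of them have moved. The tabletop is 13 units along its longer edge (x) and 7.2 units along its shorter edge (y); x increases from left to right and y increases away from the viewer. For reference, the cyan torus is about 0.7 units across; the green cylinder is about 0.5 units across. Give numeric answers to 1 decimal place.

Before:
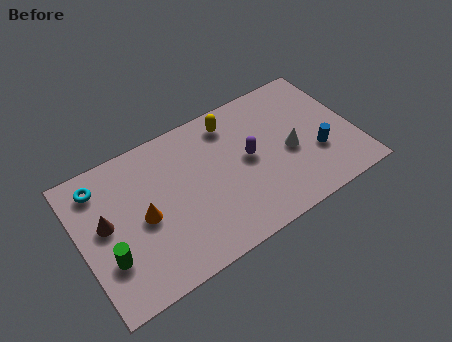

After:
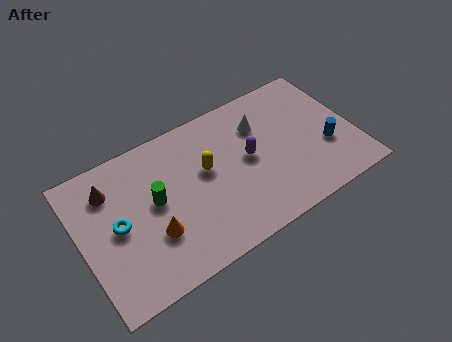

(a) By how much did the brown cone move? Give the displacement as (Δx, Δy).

(0.4, 1.5)

The brown cone started near (1.2, 4.0) and ended near (1.6, 5.5).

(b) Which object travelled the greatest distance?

the green cylinder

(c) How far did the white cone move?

2.3

From (9.9, 3.2) to (8.8, 5.2), the white cone covered √(1.1² + 2.0²) ≈ 2.3 units.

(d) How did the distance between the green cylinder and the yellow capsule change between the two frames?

-4.9

Before: roughly 7.4 units apart; after: 2.5. That's 4.9 units closer together.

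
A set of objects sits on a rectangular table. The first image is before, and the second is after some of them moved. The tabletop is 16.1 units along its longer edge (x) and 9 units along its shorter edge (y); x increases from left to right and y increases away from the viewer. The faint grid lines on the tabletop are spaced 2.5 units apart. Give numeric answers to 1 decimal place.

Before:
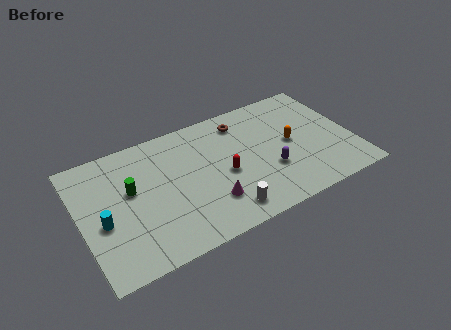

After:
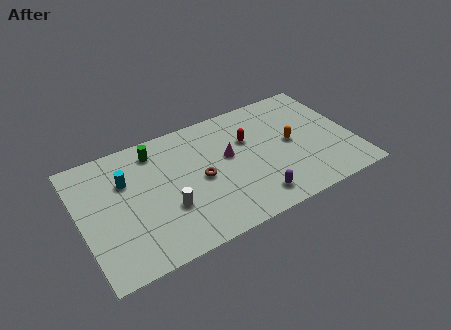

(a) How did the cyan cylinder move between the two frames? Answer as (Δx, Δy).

(1.6, 2.3)

The cyan cylinder started near (1.2, 3.8) and ended near (2.8, 6.1).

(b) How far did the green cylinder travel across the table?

2.8

From (3.0, 5.3) to (4.7, 7.5), the green cylinder covered √(1.7² + 2.2²) ≈ 2.8 units.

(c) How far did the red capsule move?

2.5

The red capsule was near (8.4, 4.0) before and (10.1, 5.9) after, so it travelled √(1.7² + 1.9²) ≈ 2.5 units.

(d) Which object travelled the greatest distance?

the brown torus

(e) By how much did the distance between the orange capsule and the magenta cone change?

-1.9

Before: roughly 5.6 units apart; after: 3.7. That's 1.9 units closer together.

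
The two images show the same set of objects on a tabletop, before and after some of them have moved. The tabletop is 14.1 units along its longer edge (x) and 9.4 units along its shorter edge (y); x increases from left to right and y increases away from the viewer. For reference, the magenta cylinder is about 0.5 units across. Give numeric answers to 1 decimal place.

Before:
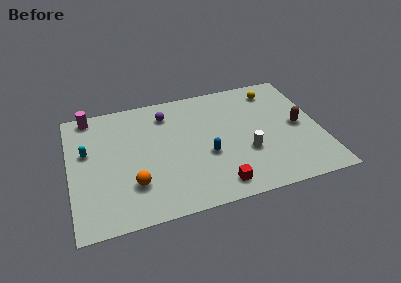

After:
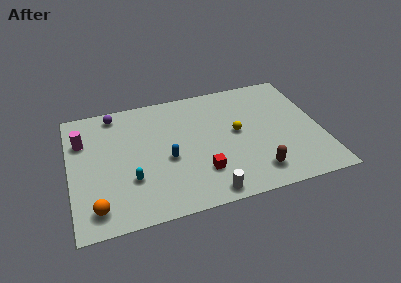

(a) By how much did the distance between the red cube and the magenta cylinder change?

-2.2

The distance was about 9.8 in the first image and 7.6 in the second, so they moved 2.2 units closer together.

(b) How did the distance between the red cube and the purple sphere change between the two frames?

+0.7

The distance was about 6.6 in the first image and 7.3 in the second, so they moved 0.7 units further apart.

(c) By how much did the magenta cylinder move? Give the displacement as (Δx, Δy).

(-0.5, -1.9)

The magenta cylinder was at about (1.3, 8.5) and moved to about (0.8, 6.6).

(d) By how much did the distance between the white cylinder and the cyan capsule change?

-4.5

They were about 9.1 units apart before and 4.6 after — 4.5 units closer together.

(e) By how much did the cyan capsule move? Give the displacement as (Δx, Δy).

(2.3, -2.7)

The cyan capsule was at about (1.0, 5.7) and moved to about (3.3, 3.0).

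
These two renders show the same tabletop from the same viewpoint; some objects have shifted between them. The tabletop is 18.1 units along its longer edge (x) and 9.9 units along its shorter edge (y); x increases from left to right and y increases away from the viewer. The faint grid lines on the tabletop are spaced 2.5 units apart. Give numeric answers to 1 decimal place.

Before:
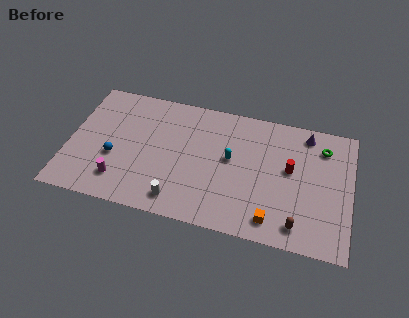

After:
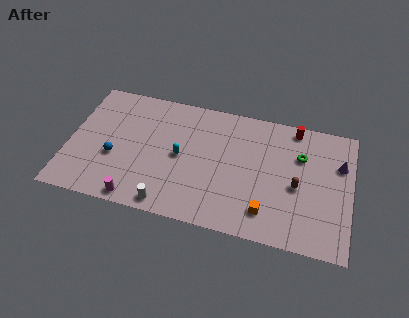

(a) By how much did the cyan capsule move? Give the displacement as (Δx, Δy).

(-3.2, -0.6)

The cyan capsule started near (10.4, 5.5) and ended near (7.2, 4.9).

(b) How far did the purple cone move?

2.9

From (15.1, 8.6) to (17.3, 6.7), the purple cone covered √(2.2² + 1.9²) ≈ 2.9 units.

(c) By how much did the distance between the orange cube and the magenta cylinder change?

-1.5

Before: roughly 9.8 units apart; after: 8.3. That's 1.5 units closer together.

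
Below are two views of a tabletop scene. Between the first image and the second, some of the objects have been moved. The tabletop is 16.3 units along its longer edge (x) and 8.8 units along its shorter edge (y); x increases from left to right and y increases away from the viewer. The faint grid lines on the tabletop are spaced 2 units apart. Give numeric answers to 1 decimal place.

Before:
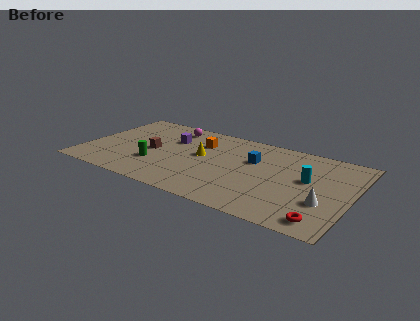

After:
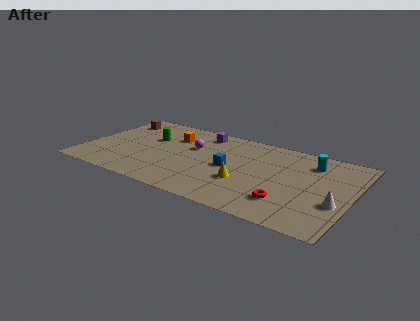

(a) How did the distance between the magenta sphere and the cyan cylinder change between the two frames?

-1.8

They were about 9.1 units apart before and 7.3 after — 1.8 units closer together.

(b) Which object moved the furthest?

the brown cube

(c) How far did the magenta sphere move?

2.4

From (4.8, 7.4) to (6.4, 5.6), the magenta sphere covered √(1.6² + 1.8²) ≈ 2.4 units.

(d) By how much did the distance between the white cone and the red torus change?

+1.2

Before: roughly 1.8 units apart; after: 3.0. That's 1.2 units further apart.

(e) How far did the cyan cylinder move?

1.9

The cyan cylinder was near (13.6, 5.0) before and (13.6, 6.9) after, so it travelled √(0.0² + 1.9²) ≈ 1.9 units.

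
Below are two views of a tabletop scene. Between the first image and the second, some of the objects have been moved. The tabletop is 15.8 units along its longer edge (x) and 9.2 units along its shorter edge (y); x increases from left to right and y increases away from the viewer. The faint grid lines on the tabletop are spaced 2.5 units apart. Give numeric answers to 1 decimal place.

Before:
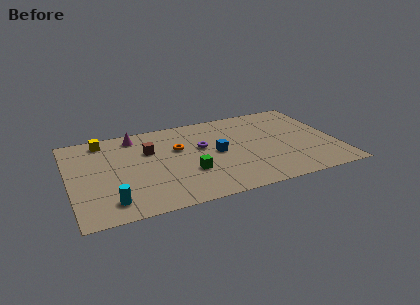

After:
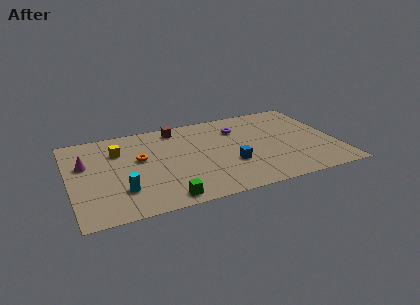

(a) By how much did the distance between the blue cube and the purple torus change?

+2.5

The distance was about 1.2 in the first image and 3.7 in the second, so they moved 2.5 units further apart.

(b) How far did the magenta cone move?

3.7

The magenta cone was near (4.1, 7.9) before and (1.0, 5.8) after, so it travelled √(3.1² + 2.1²) ≈ 3.7 units.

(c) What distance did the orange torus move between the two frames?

2.3

From (6.5, 5.8) to (4.2, 5.4), the orange torus covered √(2.3² + 0.4²) ≈ 2.3 units.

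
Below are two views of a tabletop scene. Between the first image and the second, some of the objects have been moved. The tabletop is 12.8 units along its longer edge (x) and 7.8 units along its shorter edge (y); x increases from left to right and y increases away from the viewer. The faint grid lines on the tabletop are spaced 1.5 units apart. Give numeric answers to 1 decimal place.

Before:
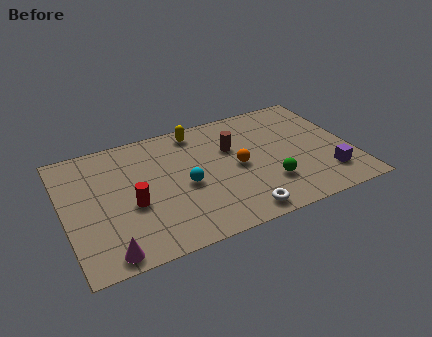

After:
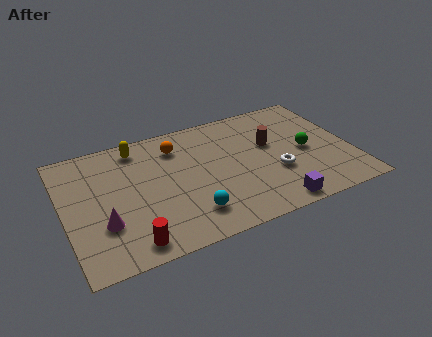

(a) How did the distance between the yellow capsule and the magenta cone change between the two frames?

-3.0

Before: roughly 7.6 units apart; after: 4.6. That's 3.0 units closer together.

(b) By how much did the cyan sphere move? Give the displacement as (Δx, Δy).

(0.0, -1.8)

From the two frames, the cyan sphere sits at roughly (5.3, 3.5) before and (5.3, 1.7) after.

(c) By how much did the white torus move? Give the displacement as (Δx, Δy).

(1.9, 1.9)

The white torus started near (7.4, 0.9) and ended near (9.3, 2.8).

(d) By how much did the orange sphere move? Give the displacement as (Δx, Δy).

(-2.5, 2.3)

From the two frames, the orange sphere sits at roughly (7.7, 3.8) before and (5.2, 6.1) after.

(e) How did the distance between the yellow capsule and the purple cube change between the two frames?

+0.7

They were about 7.3 units apart before and 8.0 after — 0.7 units further apart.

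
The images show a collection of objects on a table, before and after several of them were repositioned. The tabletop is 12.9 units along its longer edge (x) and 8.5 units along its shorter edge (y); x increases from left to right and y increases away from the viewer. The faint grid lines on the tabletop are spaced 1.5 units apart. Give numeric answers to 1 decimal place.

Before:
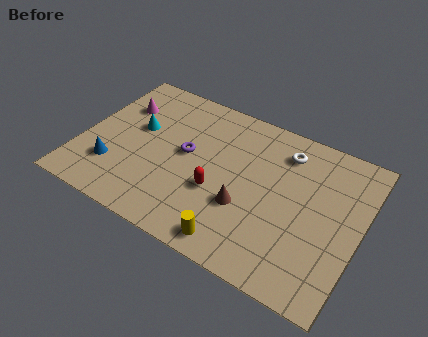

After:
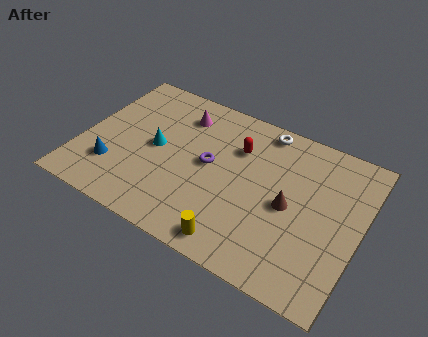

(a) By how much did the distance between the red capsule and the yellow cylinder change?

+2.5

The distance was about 2.5 in the first image and 5.0 in the second, so they moved 2.5 units further apart.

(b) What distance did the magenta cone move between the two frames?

2.9

The magenta cone was near (1.4, 6.0) before and (4.2, 6.7) after, so it travelled √(2.8² + 0.7²) ≈ 2.9 units.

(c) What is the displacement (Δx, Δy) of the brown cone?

(1.9, 1.0)

The brown cone started near (7.8, 3.0) and ended near (9.7, 4.0).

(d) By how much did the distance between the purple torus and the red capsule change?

-0.3

The distance was about 2.2 in the first image and 1.9 in the second, so they moved 0.3 units closer together.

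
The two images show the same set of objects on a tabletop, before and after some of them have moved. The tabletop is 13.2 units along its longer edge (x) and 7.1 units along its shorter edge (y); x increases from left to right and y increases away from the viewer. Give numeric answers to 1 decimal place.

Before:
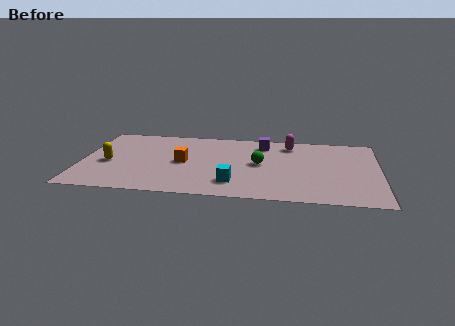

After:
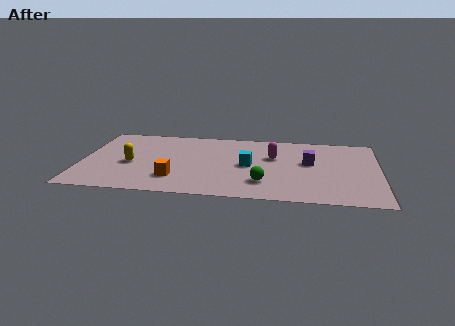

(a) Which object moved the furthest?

the purple cube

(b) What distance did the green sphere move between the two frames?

1.9

The green sphere moved from about (7.9, 3.7) to (8.1, 1.8), a distance of √(0.2² + 1.9²) ≈ 1.9.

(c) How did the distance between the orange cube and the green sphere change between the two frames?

+0.5

Before: roughly 3.4 units apart; after: 3.9. That's 0.5 units further apart.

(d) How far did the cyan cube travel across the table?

2.0

The cyan cube moved from about (6.8, 1.6) to (7.4, 3.5), a distance of √(0.6² + 1.9²) ≈ 2.0.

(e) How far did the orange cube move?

1.7

From (4.5, 3.5) to (4.2, 1.8), the orange cube covered √(0.3² + 1.7²) ≈ 1.7 units.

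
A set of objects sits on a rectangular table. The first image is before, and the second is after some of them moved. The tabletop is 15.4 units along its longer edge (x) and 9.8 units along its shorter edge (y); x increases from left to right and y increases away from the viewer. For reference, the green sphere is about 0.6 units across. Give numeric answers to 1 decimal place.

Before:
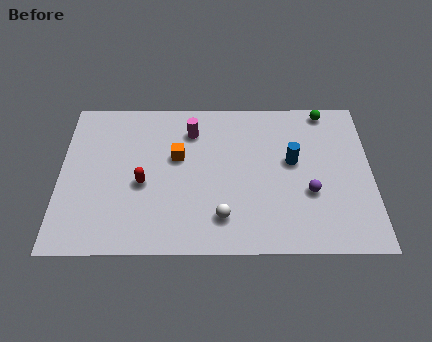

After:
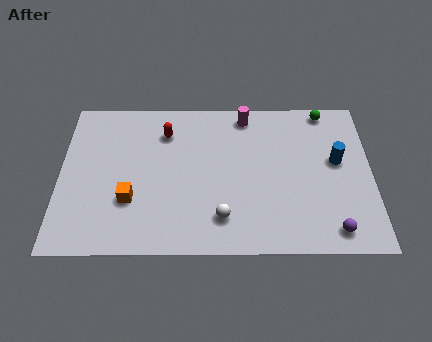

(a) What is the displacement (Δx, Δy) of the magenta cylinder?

(2.7, 1.0)

The magenta cylinder was at about (6.5, 7.6) and moved to about (9.2, 8.6).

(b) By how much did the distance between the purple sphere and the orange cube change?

+3.2

Before: roughly 6.9 units apart; after: 10.1. That's 3.2 units further apart.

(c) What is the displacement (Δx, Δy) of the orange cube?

(-2.3, -2.7)

The orange cube started near (5.8, 5.9) and ended near (3.5, 3.2).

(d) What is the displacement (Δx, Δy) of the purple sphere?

(1.1, -2.3)

From the two frames, the purple sphere sits at roughly (12.3, 3.6) before and (13.4, 1.3) after.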